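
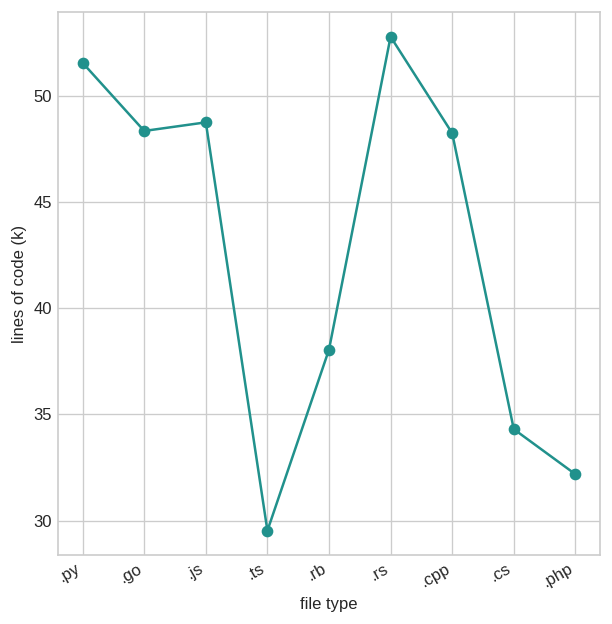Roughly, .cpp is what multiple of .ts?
.cpp ≈ 48, .ts ≈ 30; 48/30 ≈ 1.6.

≈ 1.6×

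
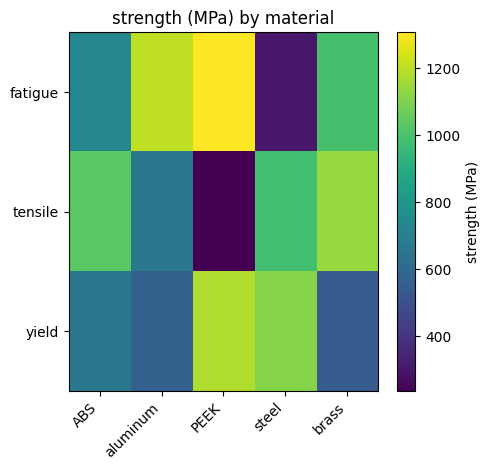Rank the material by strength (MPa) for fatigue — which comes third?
Top 4 for fatigue: PEEK ≈ 1300, aluminum ≈ 1200, brass ≈ 1000, ABS ≈ 700.

brass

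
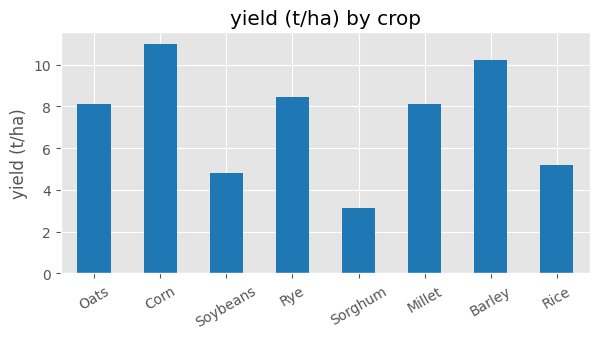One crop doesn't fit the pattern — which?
Sorghum

Sorghum ≈ 3; the rest sit between ≈ 5 and ≈ 11.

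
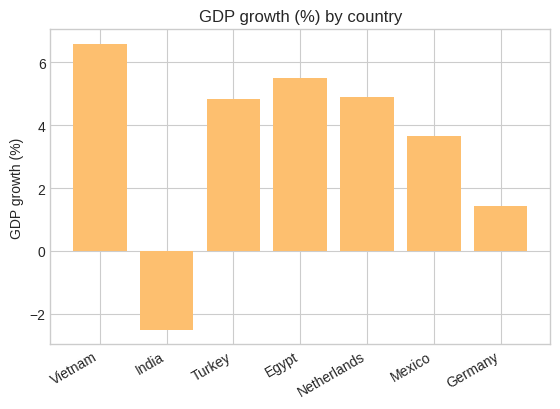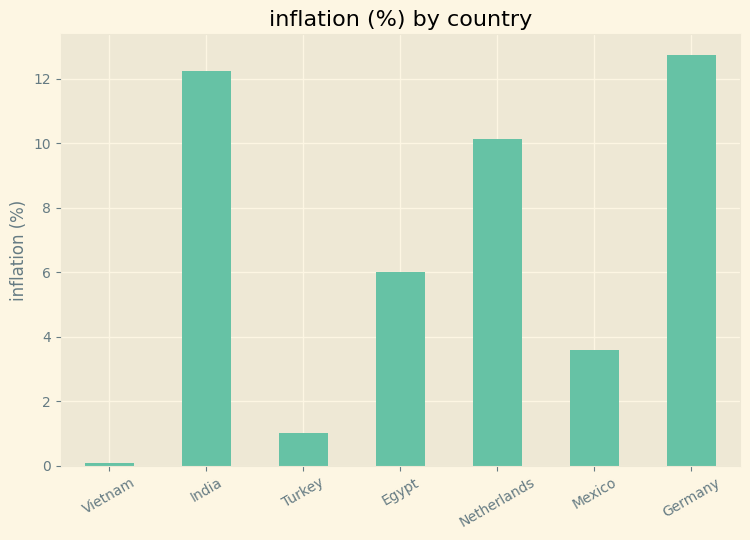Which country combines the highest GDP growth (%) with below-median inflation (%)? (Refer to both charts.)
Vietnam

Chart 2 median inflation (%) ≈ 6; below-median countries: Vietnam, Turkey, Mexico. Among those, Vietnam has the highest GDP growth (%) (≈ 7).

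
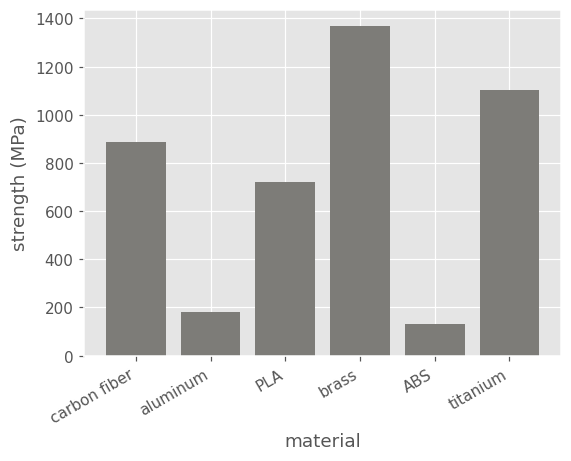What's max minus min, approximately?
≈ 1200

Max brass ≈ 1400, min ABS ≈ 200; range ≈ 1200.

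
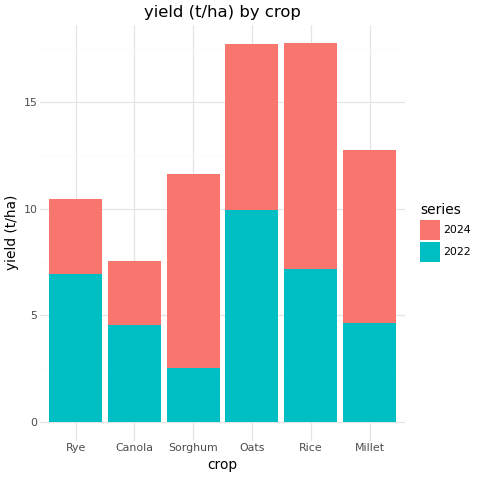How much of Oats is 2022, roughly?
≈ 10

2022 top ≈ 10, bottom ≈ 0; segment ≈ 10.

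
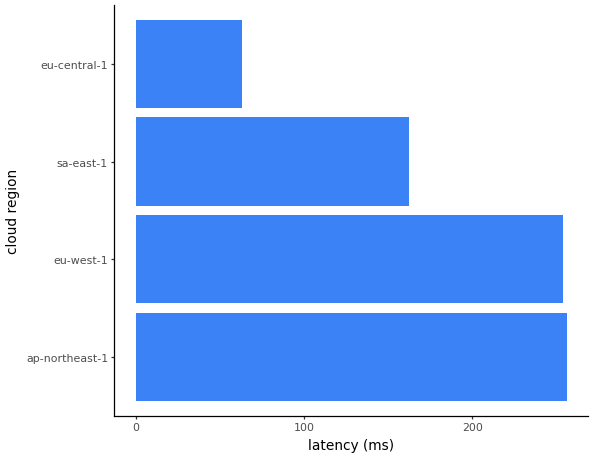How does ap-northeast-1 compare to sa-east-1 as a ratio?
≈ 1.67×

ap-northeast-1 ≈ 250, sa-east-1 ≈ 150; 250/150 ≈ 1.67.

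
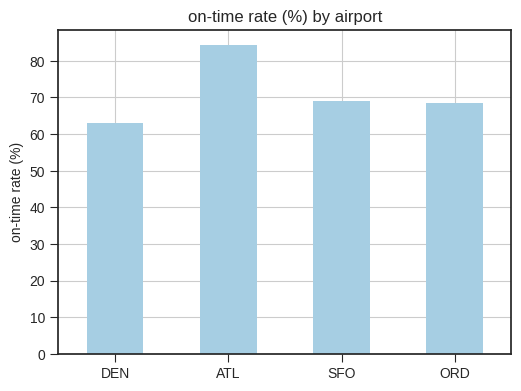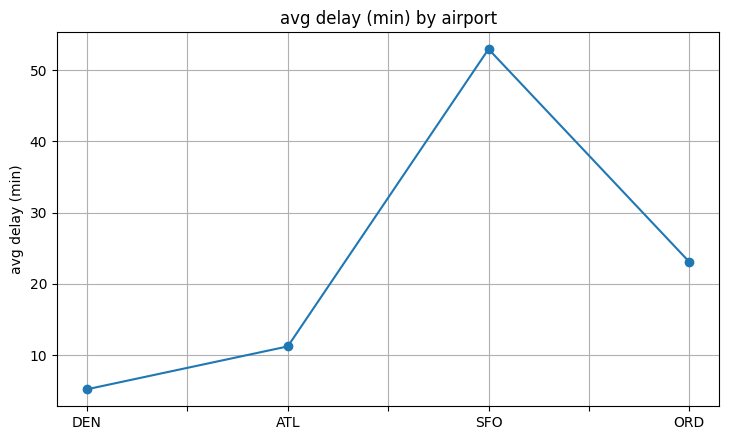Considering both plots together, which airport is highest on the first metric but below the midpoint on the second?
ATL

Chart 2 median avg delay (min) ≈ 15; below-median airports: DEN, ATL. Among those, ATL has the highest on-time rate (%) (≈ 80).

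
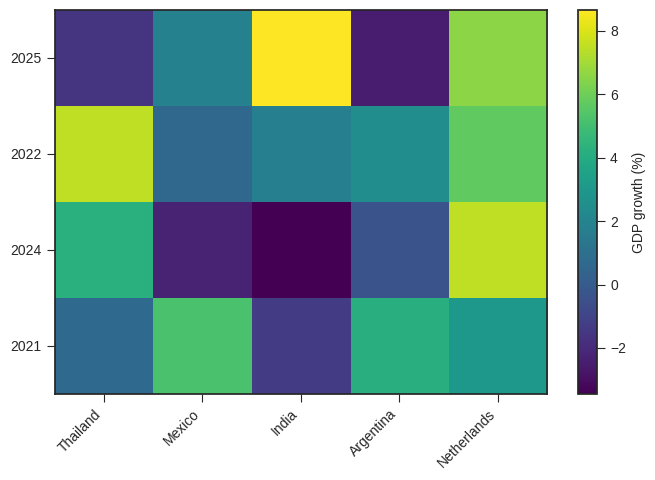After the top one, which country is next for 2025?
Top 3 for 2025: India ≈ 8, Netherlands ≈ 6, Mexico ≈ 2.

Netherlands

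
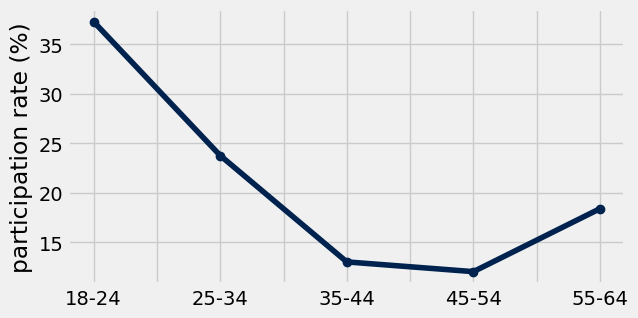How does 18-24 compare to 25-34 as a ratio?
≈ 1.4×

18-24 ≈ 35, 25-34 ≈ 25; 35/25 ≈ 1.4.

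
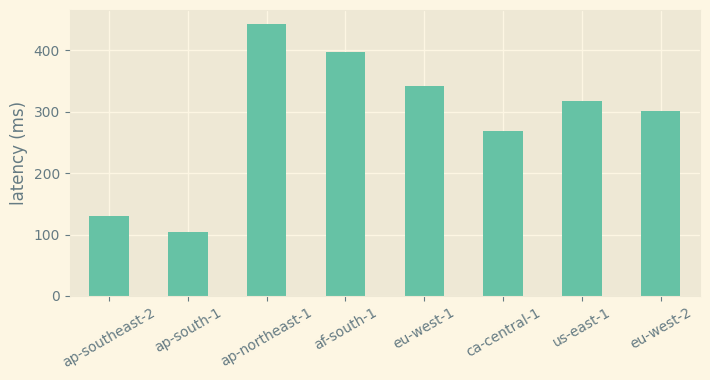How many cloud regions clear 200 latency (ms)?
Above 200: ap-northeast-1, af-south-1, eu-west-1, ca-central-1, us-east-1, eu-west-2.

6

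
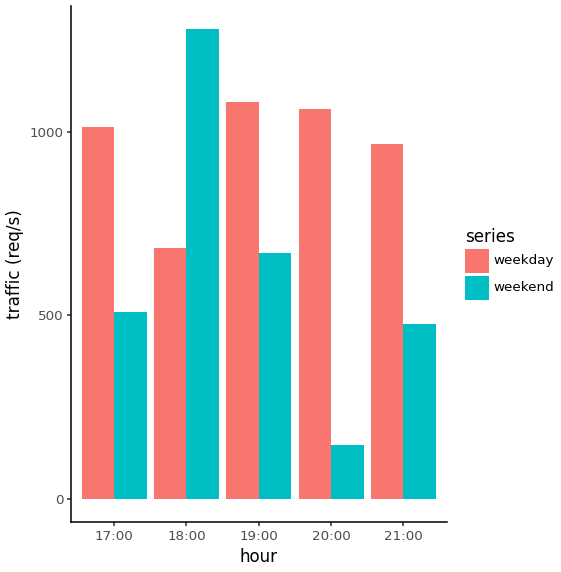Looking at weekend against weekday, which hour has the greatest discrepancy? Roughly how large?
20:00, ≈ 800 req/s

20:00: weekend ≈ 200, weekday ≈ 1000 → gap ≈ 800. Next-largest (18:00) is only ≈ 600.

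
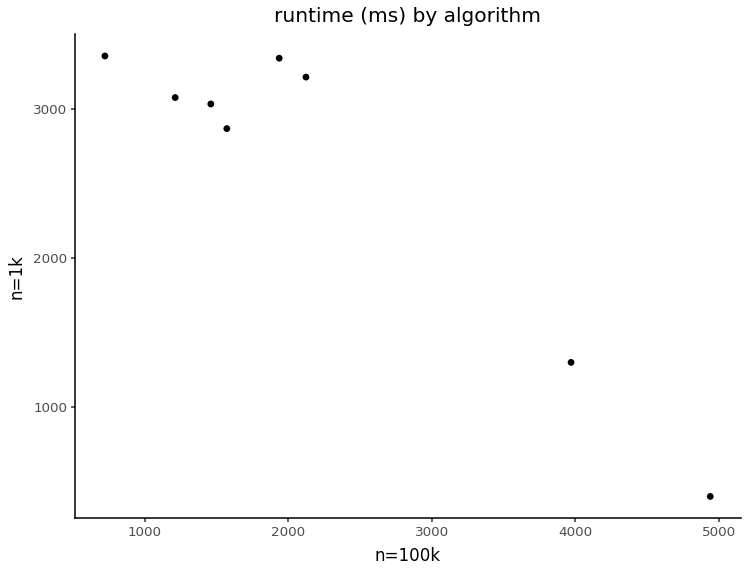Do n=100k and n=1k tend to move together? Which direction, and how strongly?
Points are negatively correlated; strong (|r| ≈ 0.9).

negative, strong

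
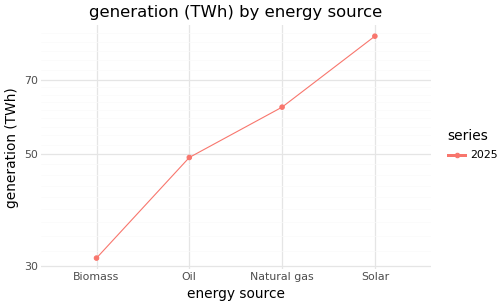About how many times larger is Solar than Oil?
Solar ≈ 85, Oil ≈ 50; 85/50 ≈ 1.7.

≈ 1.7×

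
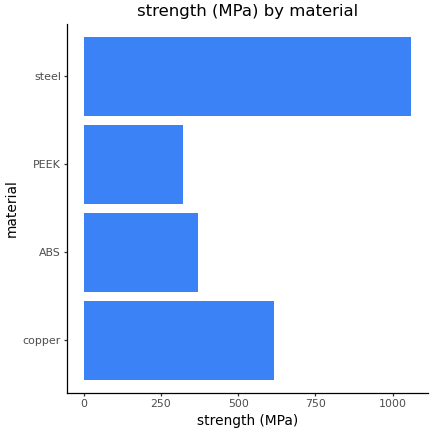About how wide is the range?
≈ 800

Max steel ≈ 1100, min PEEK ≈ 300; range ≈ 800.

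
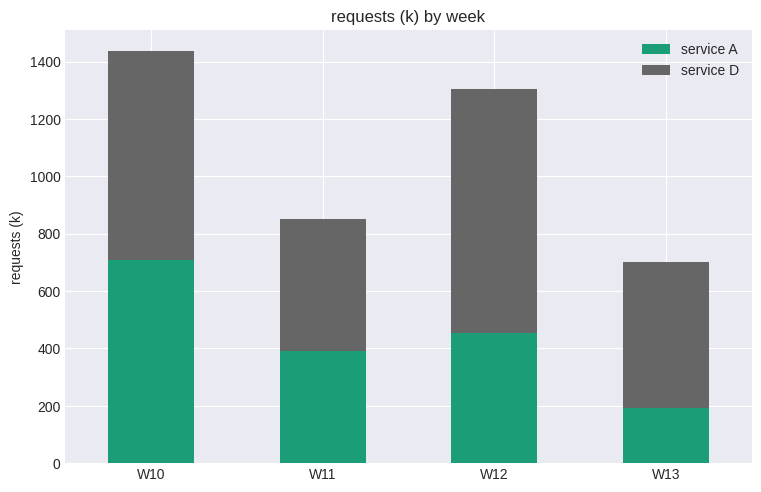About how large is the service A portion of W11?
≈ 400

service A top ≈ 400, bottom ≈ 0; segment ≈ 400.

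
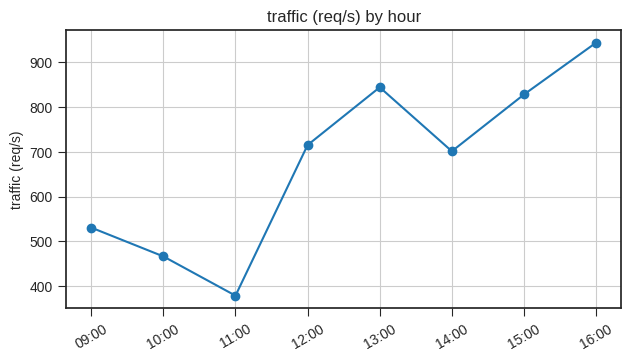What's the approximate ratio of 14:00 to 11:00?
14:00 ≈ 700, 11:00 ≈ 400; 700/400 ≈ 1.75.

≈ 1.75×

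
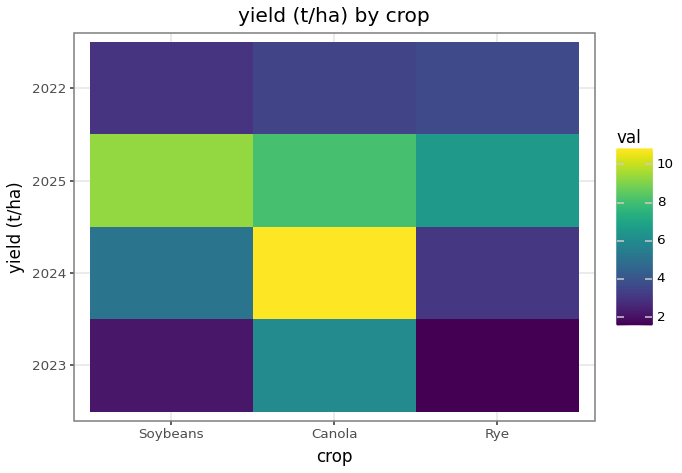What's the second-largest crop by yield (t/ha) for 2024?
Soybeans

Top 3 for 2024: Canola ≈ 11, Soybeans ≈ 5, Rye ≈ 3.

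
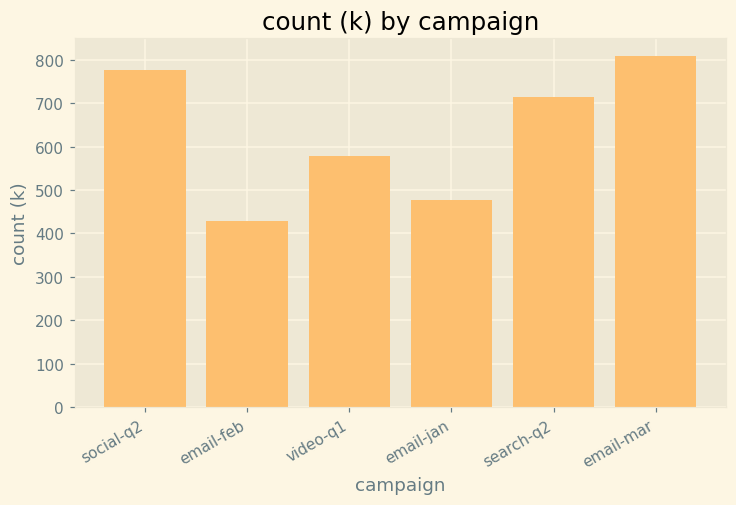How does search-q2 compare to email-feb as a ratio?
search-q2 ≈ 700, email-feb ≈ 400; 700/400 ≈ 1.75.

≈ 1.75×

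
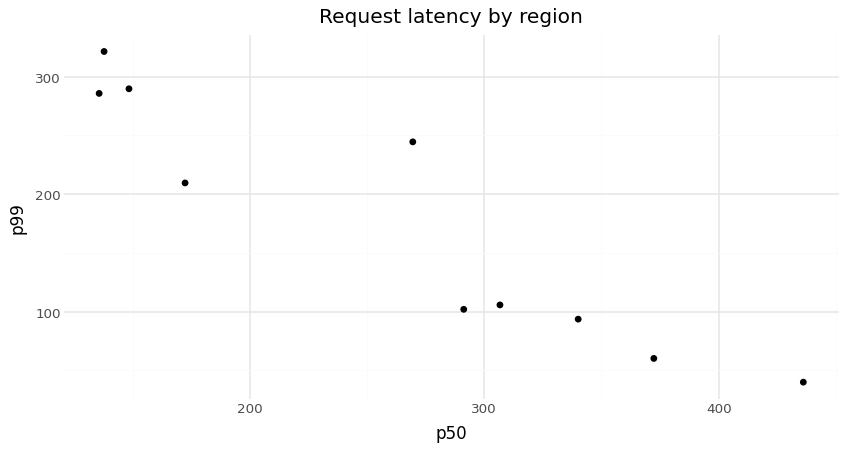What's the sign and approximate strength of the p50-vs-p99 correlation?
negative, strong

Points are negatively correlated; strong (|r| ≈ 0.9).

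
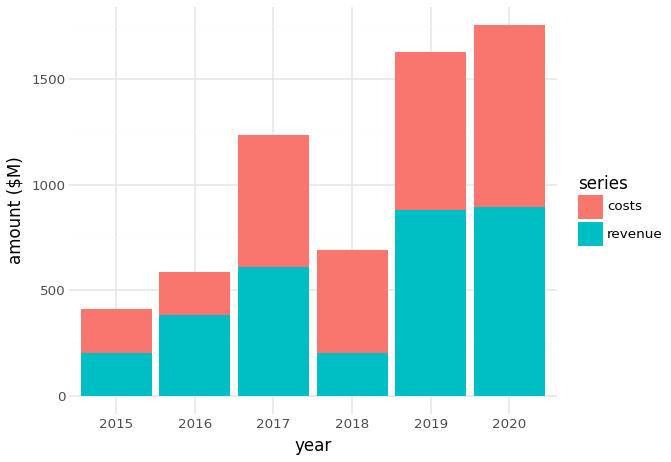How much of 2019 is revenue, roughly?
revenue top ≈ 800, bottom ≈ 0; segment ≈ 800.

≈ 800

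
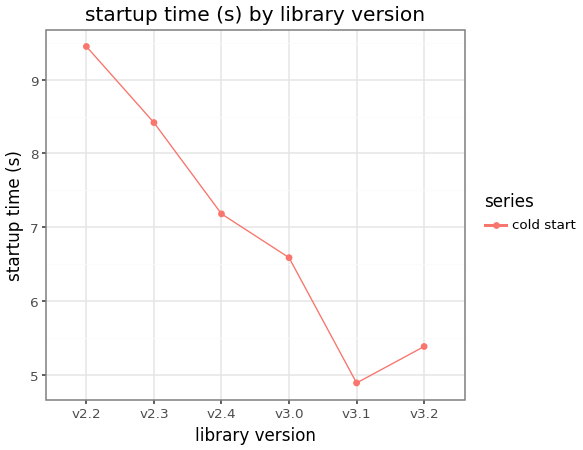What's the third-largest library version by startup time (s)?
v2.4

Top 4: v2.2 ≈ 9.5, v2.3 ≈ 8.5, v2.4 ≈ 7.0, v3.0 ≈ 6.5.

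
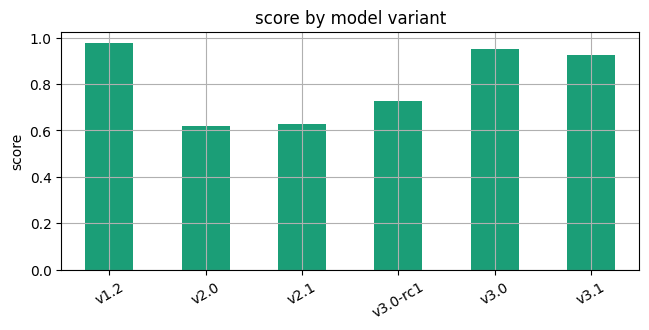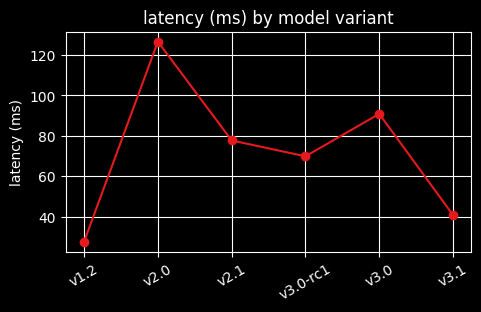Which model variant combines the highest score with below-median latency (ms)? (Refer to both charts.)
Chart 2 median latency (ms) ≈ 80; below-median model variants: v1.2, v3.0-rc1, v3.1. Among those, v1.2 has the highest score (≈ 1).

v1.2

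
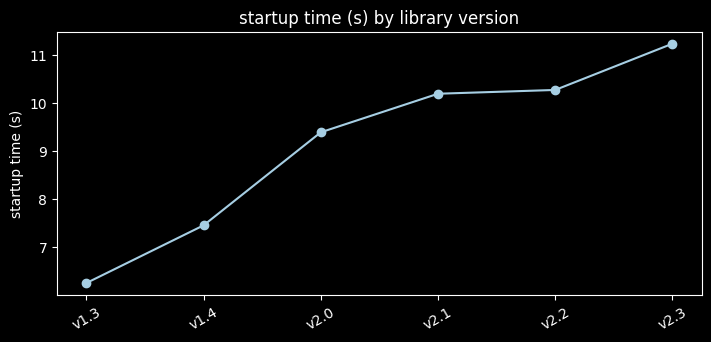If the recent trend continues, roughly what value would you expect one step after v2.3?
Last three: 10.0, 10.5, 11.0 → slope ≈ 0.5/step → next ≈ 11.5.

≈ 11.5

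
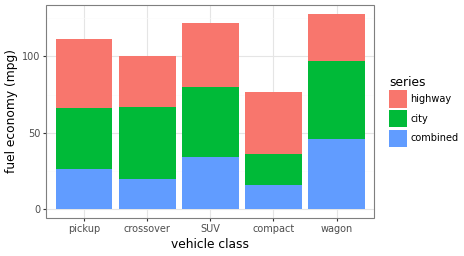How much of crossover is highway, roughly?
highway top ≈ 100, bottom ≈ 60; segment ≈ 40.

≈ 40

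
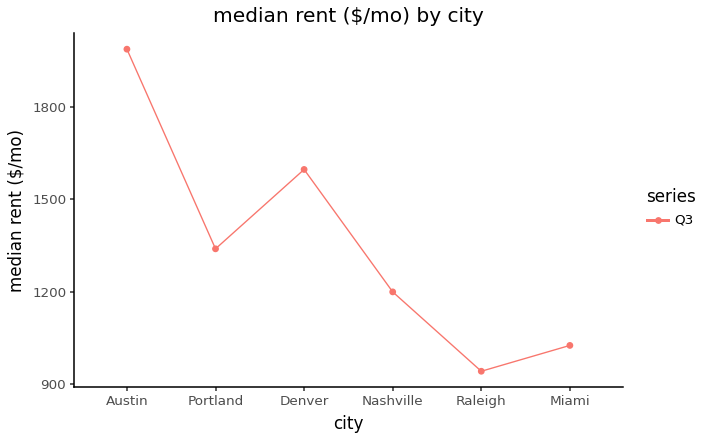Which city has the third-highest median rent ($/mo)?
Portland

Top 4: Austin ≈ 2000, Denver ≈ 1600, Portland ≈ 1300, Nashville ≈ 1200.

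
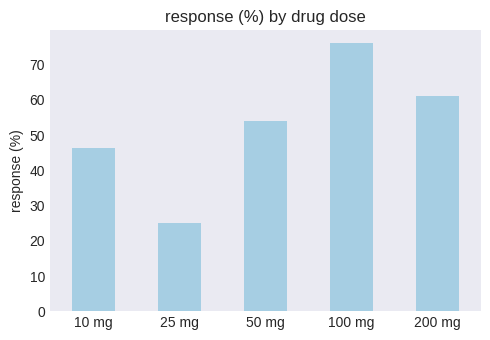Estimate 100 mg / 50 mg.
≈ 1.6×

100 mg ≈ 80, 50 mg ≈ 50; 80/50 ≈ 1.6.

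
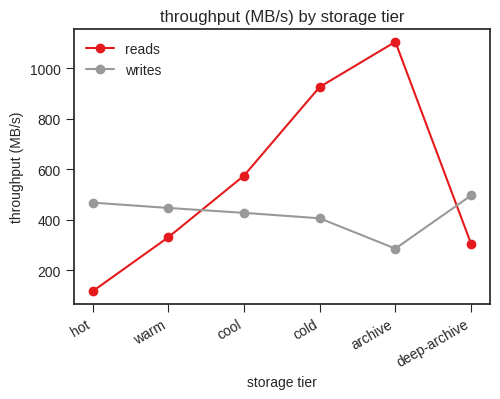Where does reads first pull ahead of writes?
warm: reads ≈ 300 vs writes ≈ 400 (not yet); cool: reads ≈ 600 vs writes ≈ 400 (first crossover).

cool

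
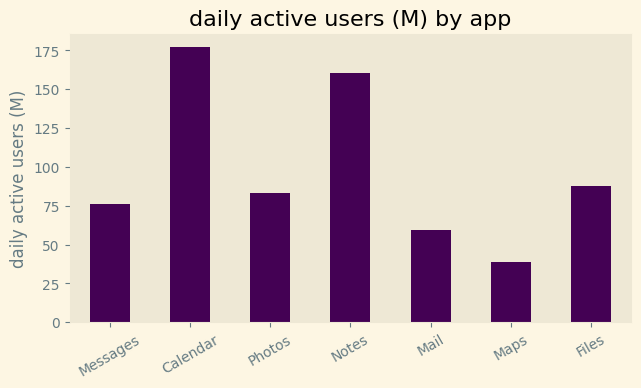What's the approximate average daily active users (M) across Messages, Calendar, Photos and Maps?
≈ 95

(80 + 180 + 80 + 40) / 4 ≈ 95.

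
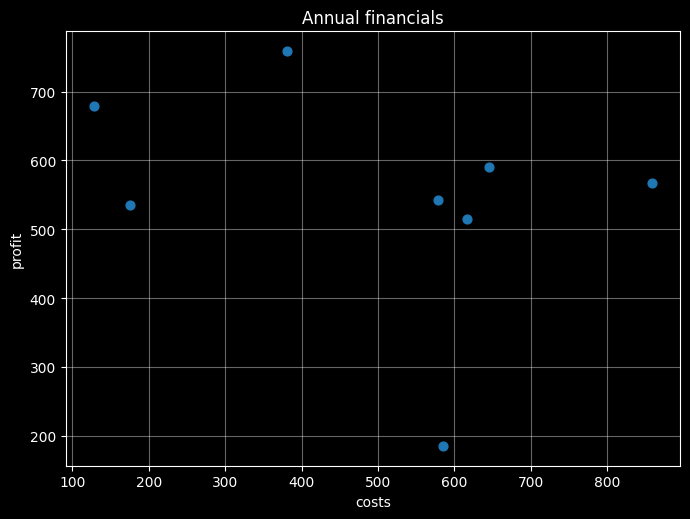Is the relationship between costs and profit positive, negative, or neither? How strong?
Points are negatively correlated; weak (|r| ≈ 0.3).

negative, weak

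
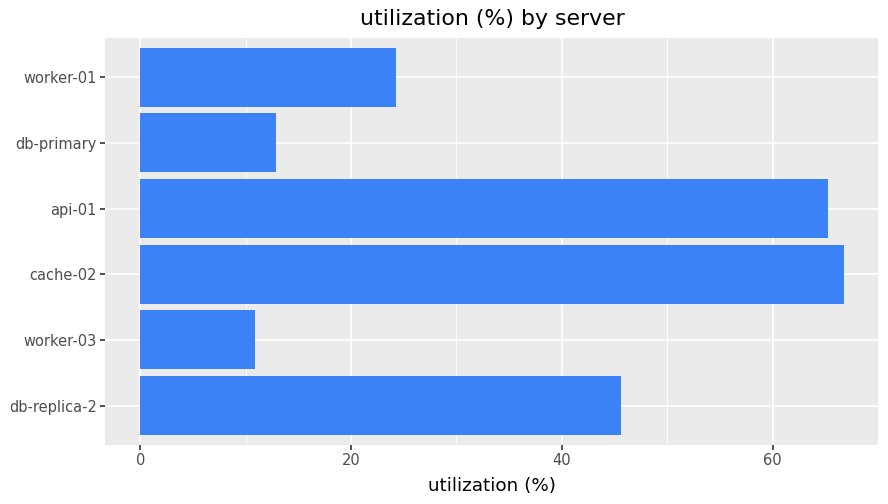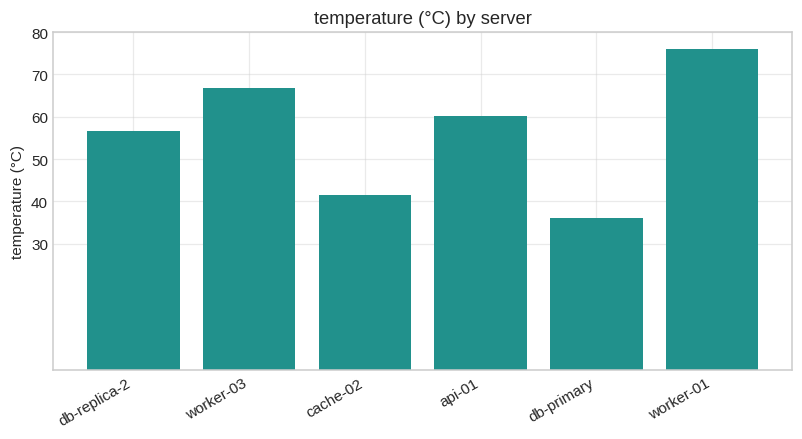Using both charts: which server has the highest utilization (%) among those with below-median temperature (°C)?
Chart 2 median temperature (°C) ≈ 60; below-median servers: db-replica-2, cache-02, db-primary. Among those, cache-02 has the highest utilization (%) (≈ 70).

cache-02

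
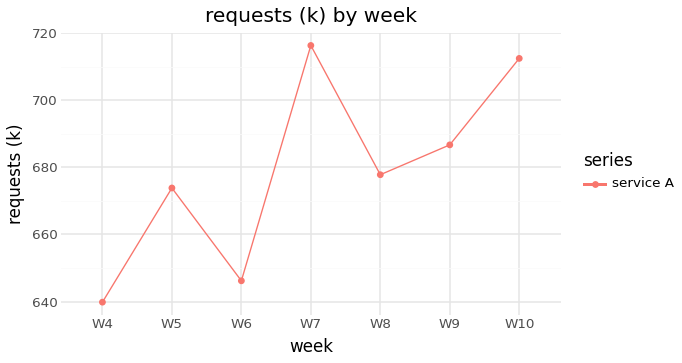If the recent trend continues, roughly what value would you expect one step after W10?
Last three: 680, 690, 710 → slope ≈ 15/step → next ≈ 725.

≈ 725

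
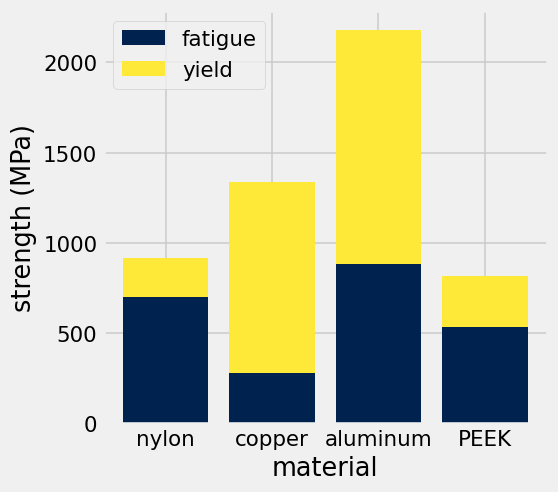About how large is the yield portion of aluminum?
≈ 1400

yield top ≈ 2200, bottom ≈ 800; segment ≈ 1400.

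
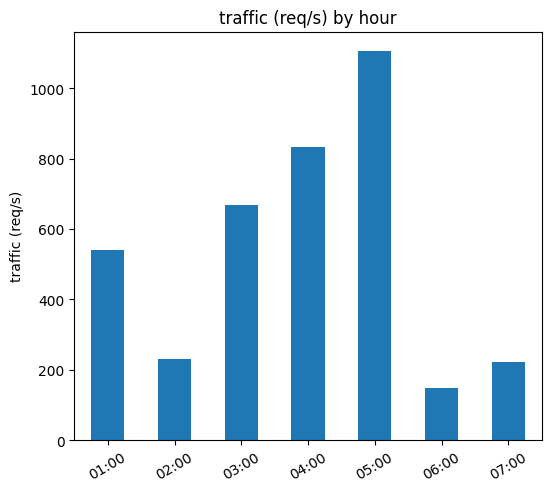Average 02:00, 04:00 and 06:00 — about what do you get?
(200 + 800 + 100) / 3 ≈ 367.

≈ 367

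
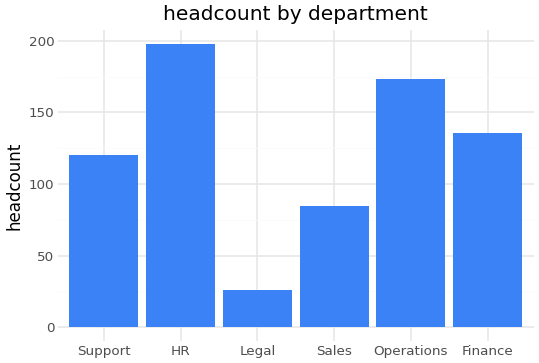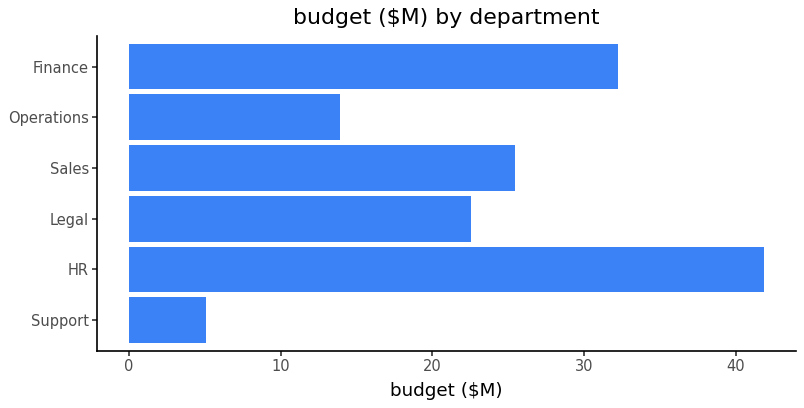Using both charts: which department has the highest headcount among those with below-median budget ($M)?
Operations

Chart 2 median budget ($M) ≈ 25; below-median departments: Support, Legal, Operations. Among those, Operations has the highest headcount (≈ 180).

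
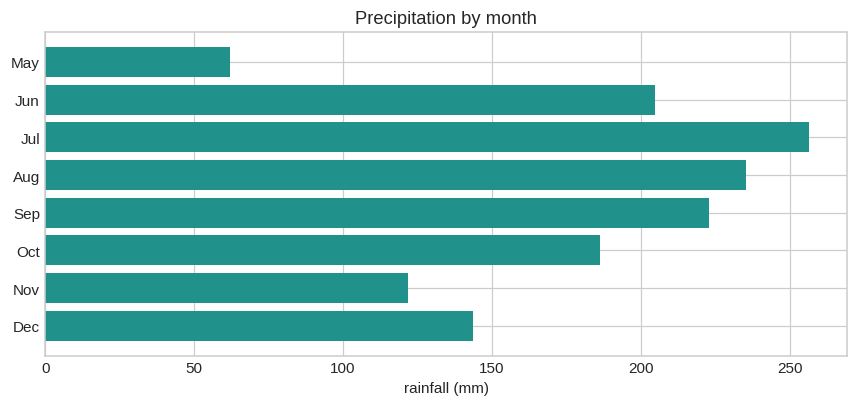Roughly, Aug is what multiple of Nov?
Aug ≈ 225, Nov ≈ 125; 225/125 ≈ 1.8.

≈ 1.8×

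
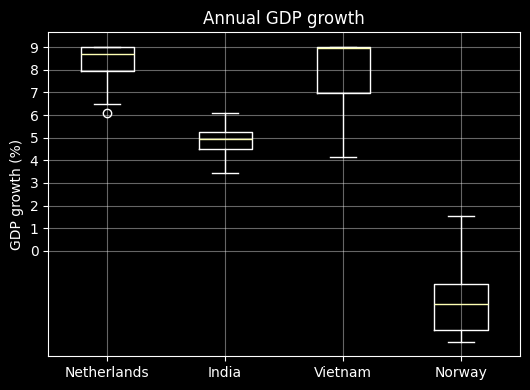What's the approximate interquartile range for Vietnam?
≈ 2

Q3 ≈ 9, Q1 ≈ 7; IQR ≈ 2.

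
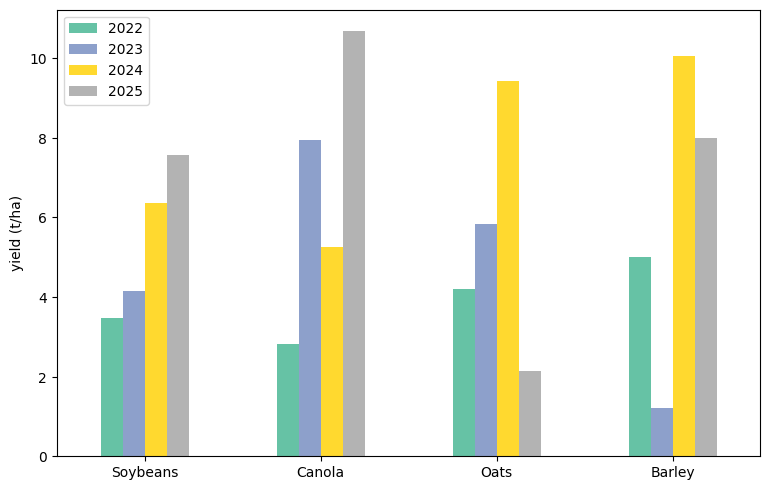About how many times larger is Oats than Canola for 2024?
Oats ≈ 9, Canola ≈ 5; 9/5 ≈ 1.8.

≈ 1.8×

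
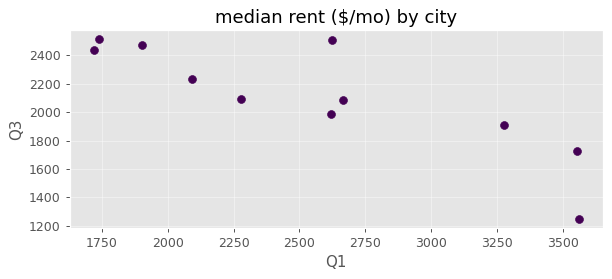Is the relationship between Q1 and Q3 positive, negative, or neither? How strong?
negative, strong

Points are negatively correlated; strong (|r| ≈ 0.9).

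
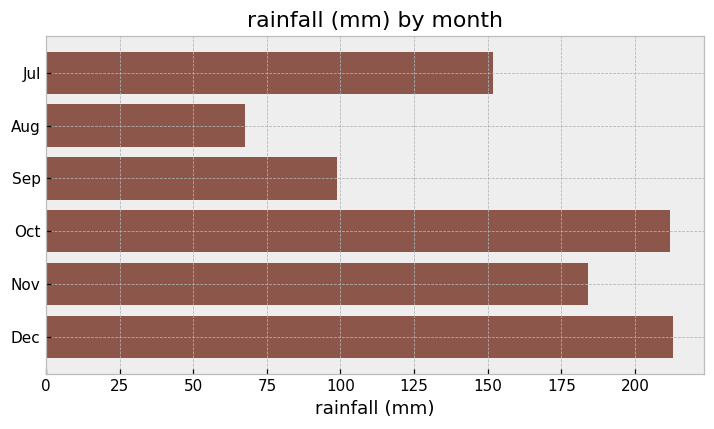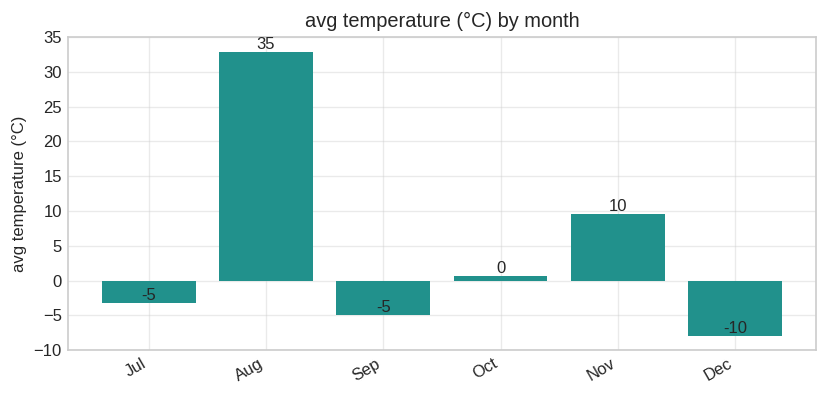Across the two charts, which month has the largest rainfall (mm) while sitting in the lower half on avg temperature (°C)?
Chart 2 median avg temperature (°C) ≈ 0; below-median months: Jul, Sep, Dec. Among those, Dec has the highest rainfall (mm) (≈ 220).

Dec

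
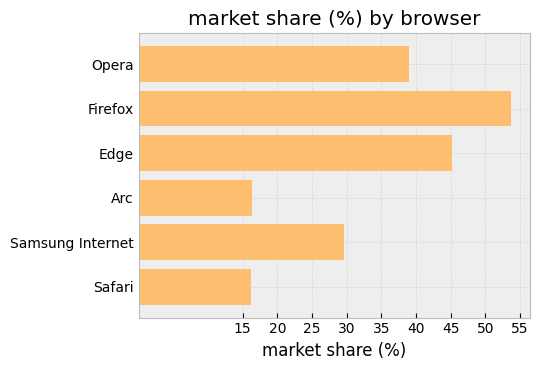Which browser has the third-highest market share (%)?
Top 4: Firefox ≈ 55, Edge ≈ 45, Opera ≈ 40, Samsung Internet ≈ 30.

Opera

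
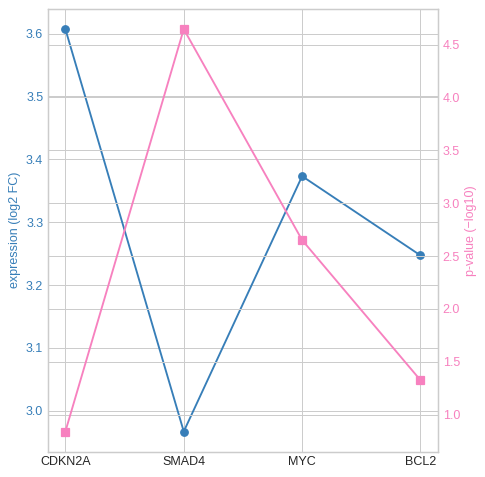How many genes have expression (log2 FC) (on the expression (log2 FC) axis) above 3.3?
Above 3.3: CDKN2A, MYC.

2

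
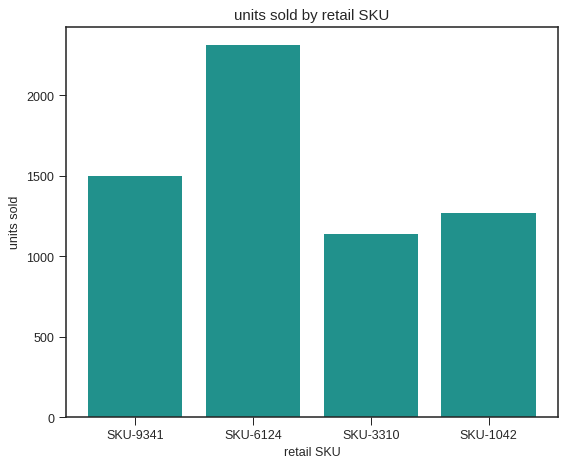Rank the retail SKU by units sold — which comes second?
SKU-9341

Top 3: SKU-6124 ≈ 2400, SKU-9341 ≈ 1400, SKU-1042 ≈ 1200.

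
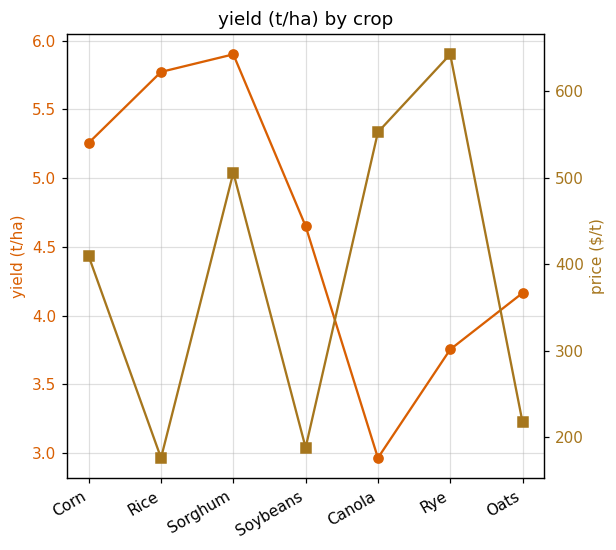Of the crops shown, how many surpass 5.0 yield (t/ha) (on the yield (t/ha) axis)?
3

Above 5.0: Corn, Rice, Sorghum.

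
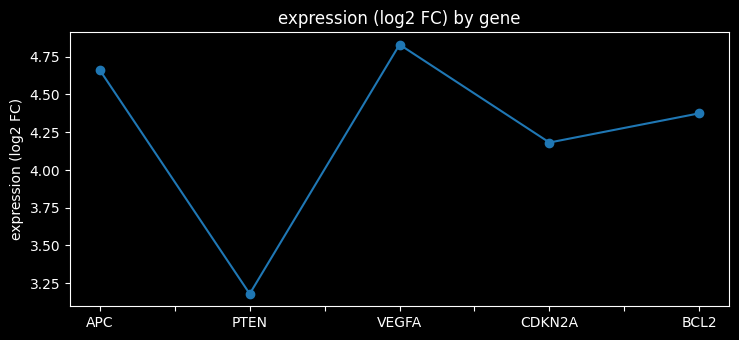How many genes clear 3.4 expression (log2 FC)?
Above 3.4: APC, VEGFA, CDKN2A, BCL2.

4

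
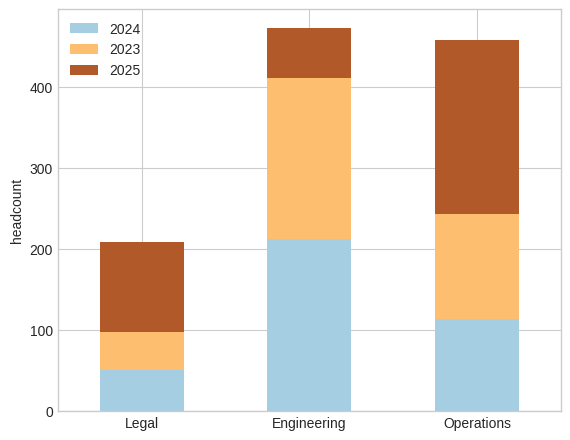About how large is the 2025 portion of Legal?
2025 top ≈ 200, bottom ≈ 100; segment ≈ 100.

≈ 100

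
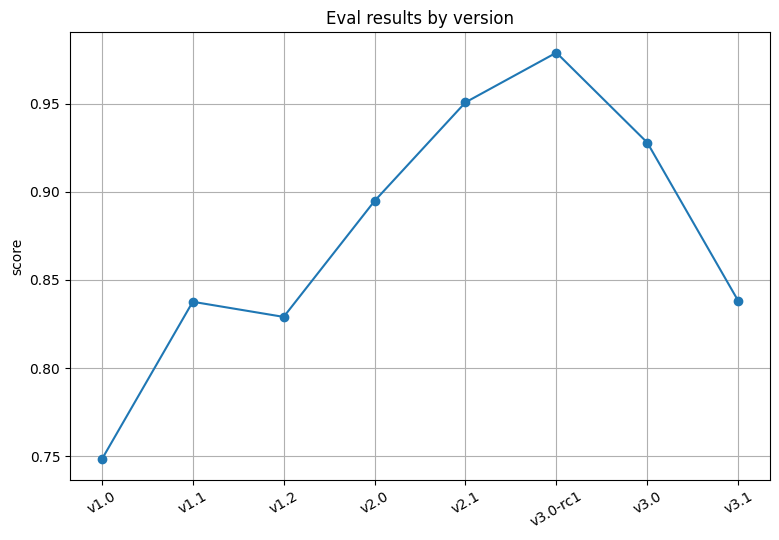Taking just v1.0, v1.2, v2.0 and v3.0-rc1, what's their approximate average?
≈ 0.86

(0.74 + 0.82 + 0.90 + 0.98) / 4 ≈ 0.86.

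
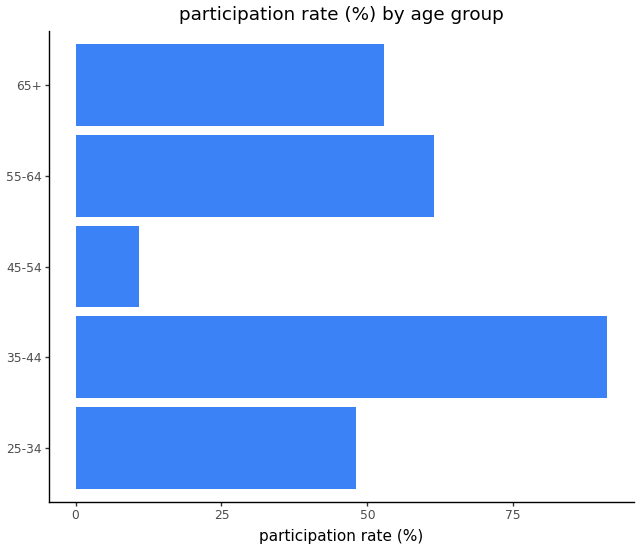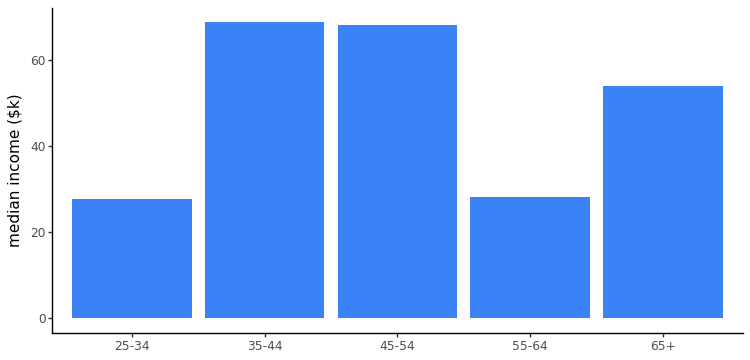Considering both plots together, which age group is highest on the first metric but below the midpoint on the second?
55-64

Chart 2 median median income ($k) ≈ 50; below-median age groups: 25-34, 55-64. Among those, 55-64 has the highest participation rate (%) (≈ 60).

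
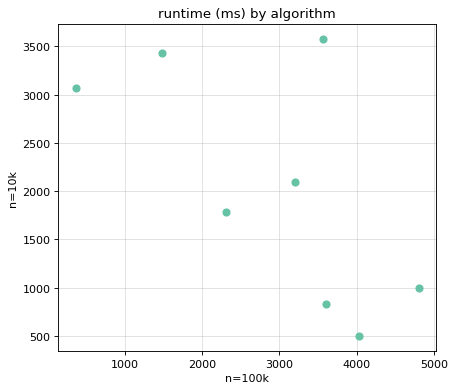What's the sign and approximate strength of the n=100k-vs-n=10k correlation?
Points are negatively correlated; moderate (|r| ≈ 0.6).

negative, moderate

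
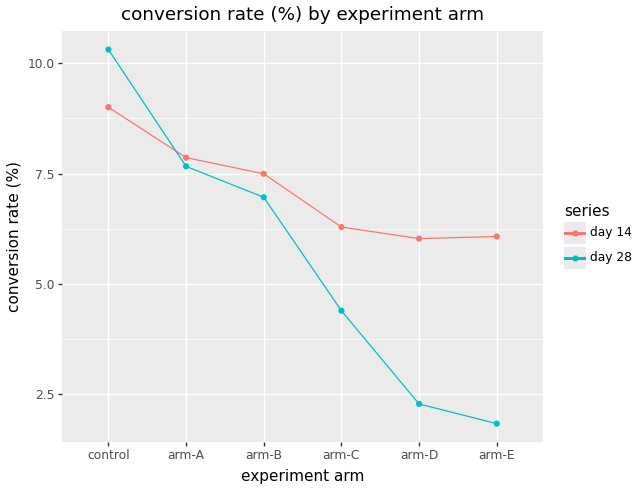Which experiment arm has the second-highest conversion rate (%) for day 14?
arm-A

Top 3 for day 14: control ≈ 9, arm-A ≈ 8, arm-B ≈ 7.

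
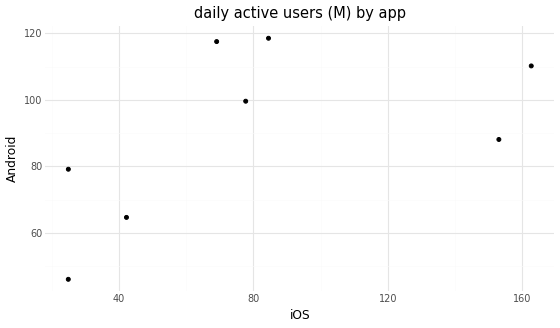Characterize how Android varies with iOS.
Points are positively correlated; moderate (|r| ≈ 0.5).

positive, moderate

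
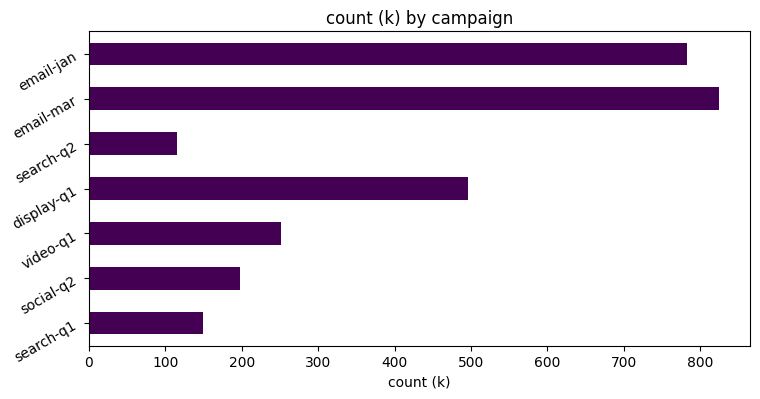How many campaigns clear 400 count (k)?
Above 400: display-q1, email-mar, email-jan.

3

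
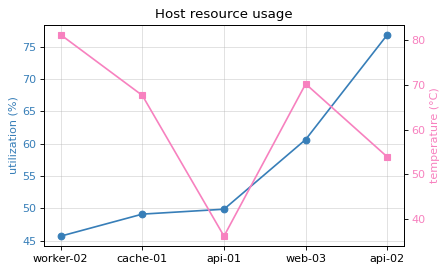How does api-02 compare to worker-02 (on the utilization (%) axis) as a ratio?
api-02 ≈ 75, worker-02 ≈ 45; 75/45 ≈ 1.67.

≈ 1.67×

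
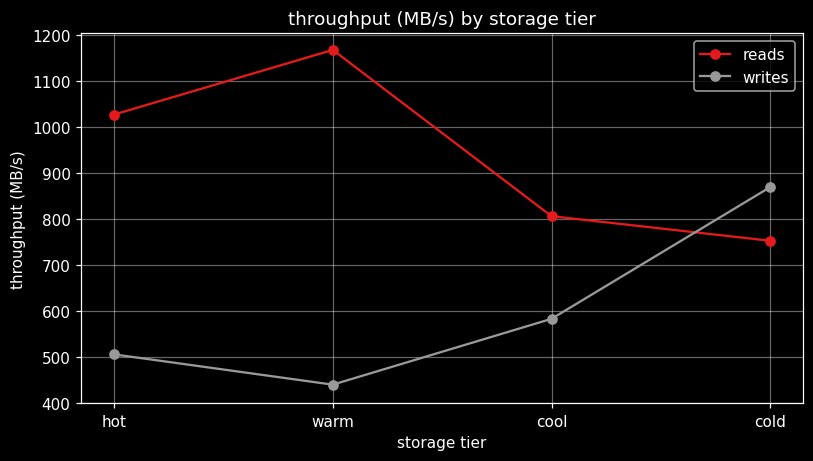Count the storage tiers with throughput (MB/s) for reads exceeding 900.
2

Above 900: hot, warm.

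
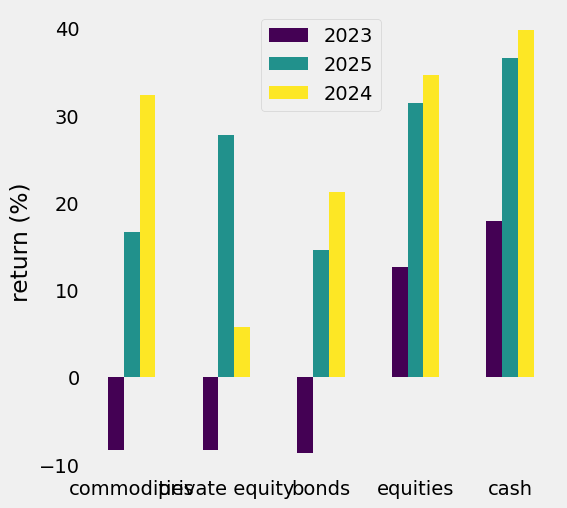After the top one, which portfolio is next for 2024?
Top 3 for 2024: cash ≈ 40, equities ≈ 35, commodities ≈ 30.

equities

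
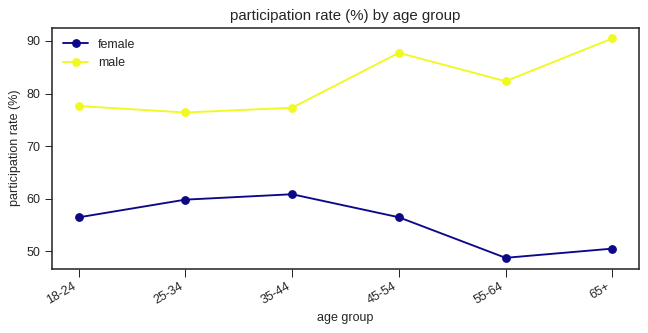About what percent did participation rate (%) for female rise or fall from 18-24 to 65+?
18-24 ≈ 55, 65+ ≈ 50; (50 − 55) / 55 ≈ -9.1%.

≈ -9.1%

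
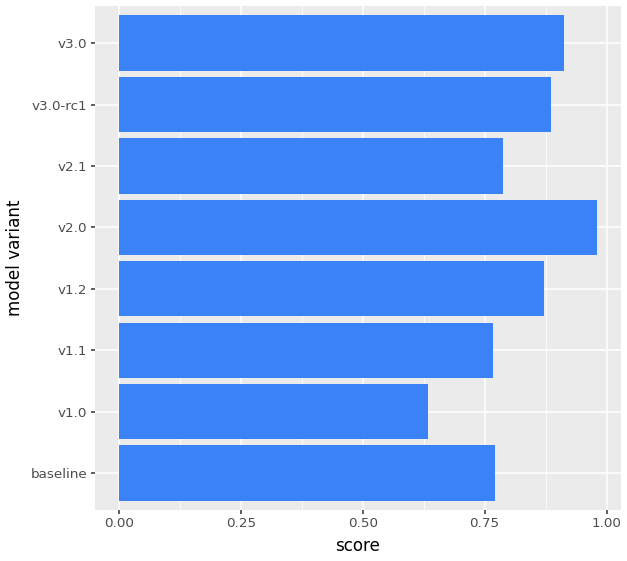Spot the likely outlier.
v1.0 ≈ 0.6; the rest sit between ≈ 0.8 and ≈ 1.0.

v1.0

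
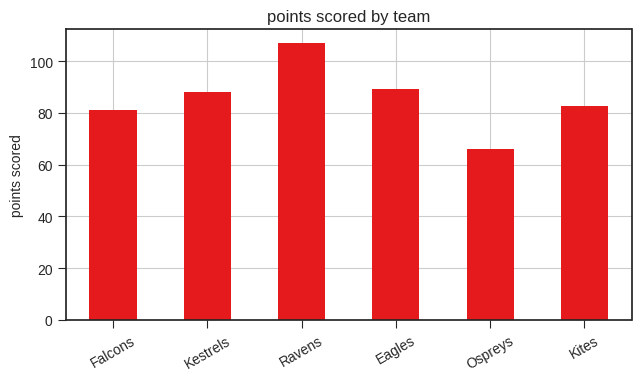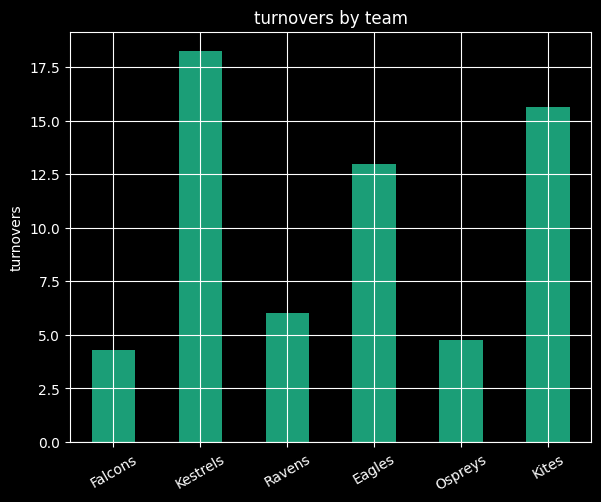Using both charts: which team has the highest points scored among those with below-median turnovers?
Ravens

Chart 2 median turnovers ≈ 10; below-median teams: Falcons, Ravens, Ospreys. Among those, Ravens has the highest points scored (≈ 110).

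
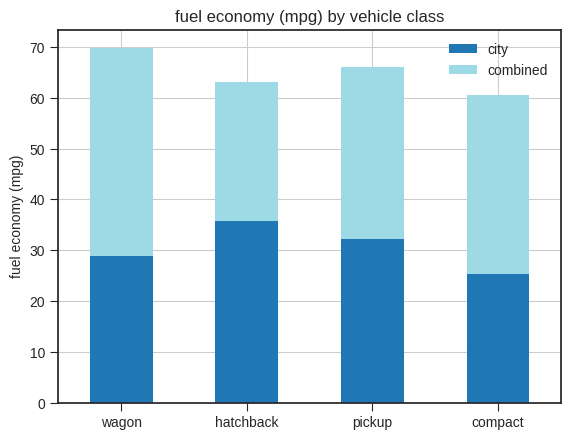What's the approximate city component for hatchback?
city top ≈ 40, bottom ≈ 0; segment ≈ 40.

≈ 40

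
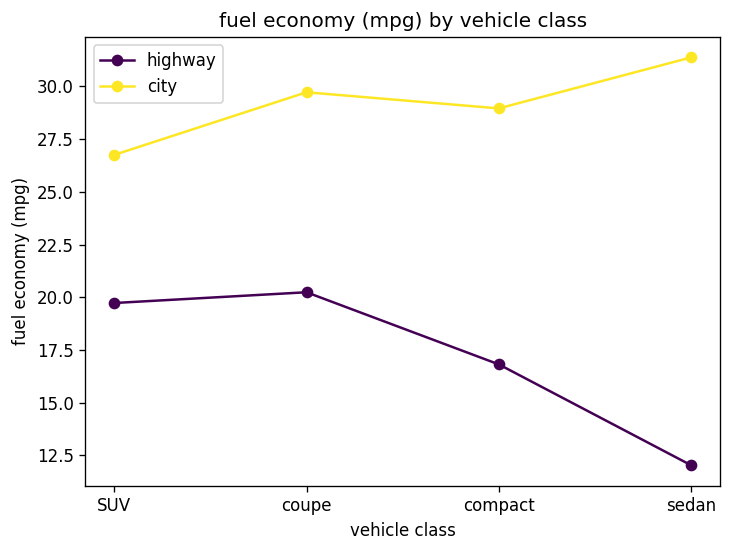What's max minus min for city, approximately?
Max sedan ≈ 32, min SUV ≈ 26; range ≈ 6.

≈ 6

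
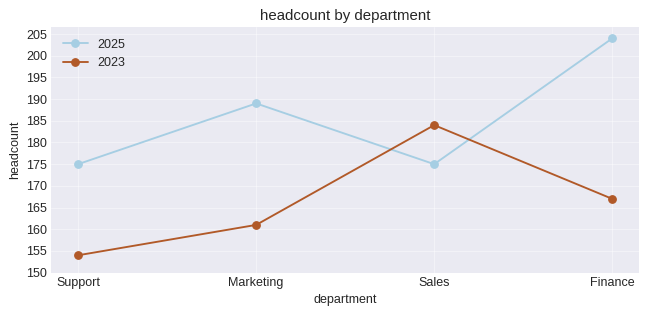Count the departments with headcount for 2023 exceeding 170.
1

Above 170: Sales.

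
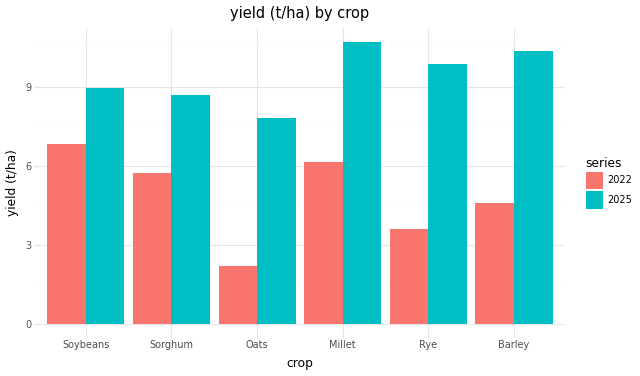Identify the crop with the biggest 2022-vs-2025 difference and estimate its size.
Rye: 2022 ≈ 4, 2025 ≈ 10 → gap ≈ 6. Next-largest (Barley) is only ≈ 5.

Rye, ≈ 6 t/ha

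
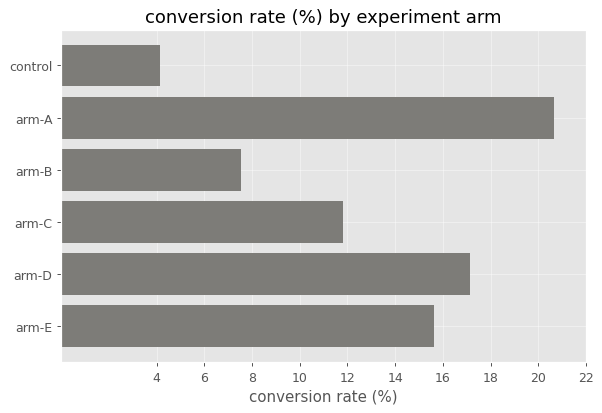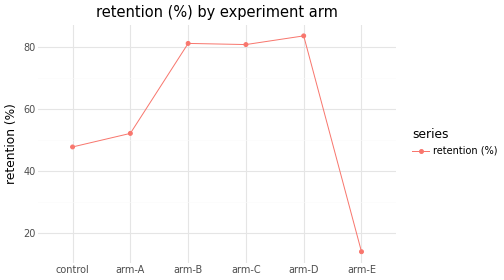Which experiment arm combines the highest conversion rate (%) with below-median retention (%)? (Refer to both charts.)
arm-A

Chart 2 median retention (%) ≈ 70; below-median experiment arms: control, arm-A, arm-E. Among those, arm-A has the highest conversion rate (%) (≈ 20).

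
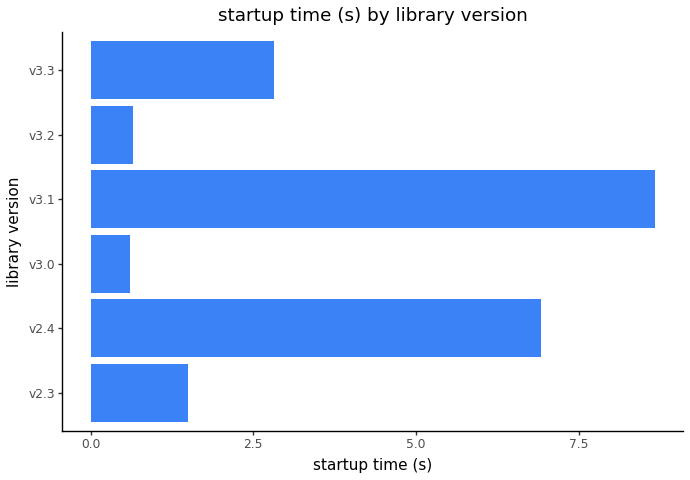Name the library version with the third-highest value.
Top 4: v3.1 ≈ 9, v2.4 ≈ 7, v3.3 ≈ 3, v2.3 ≈ 1.

v3.3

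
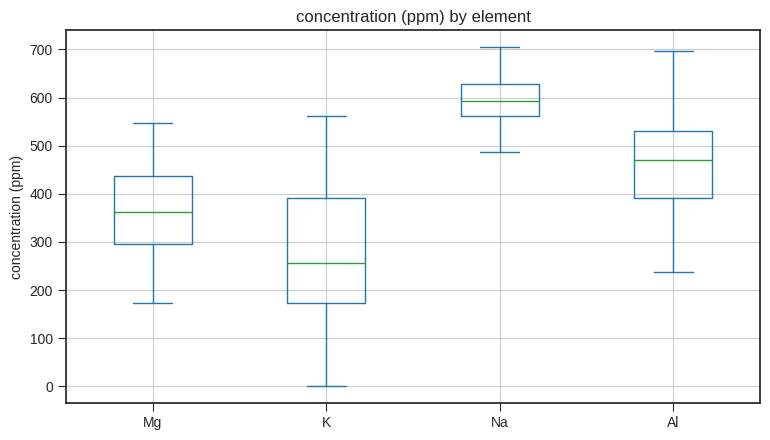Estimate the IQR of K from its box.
Q3 ≈ 400, Q1 ≈ 150; IQR ≈ 250.

≈ 250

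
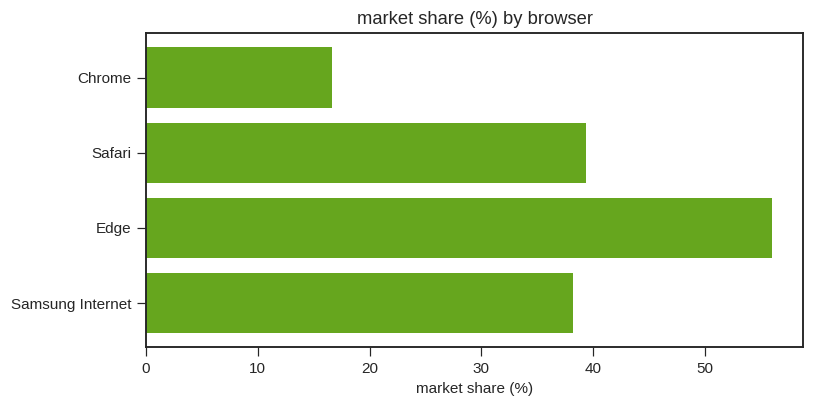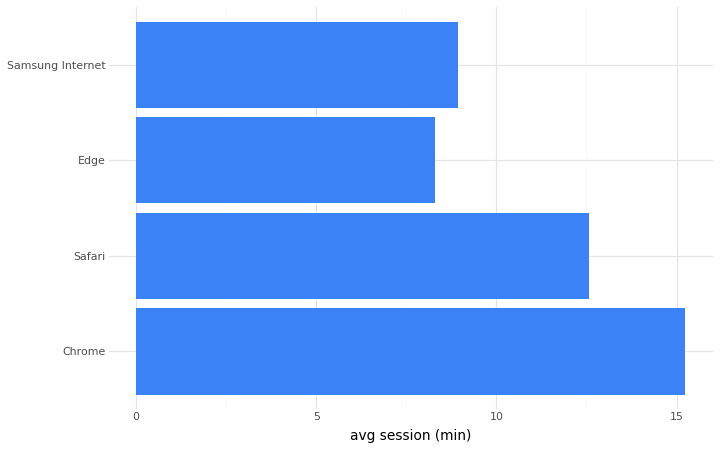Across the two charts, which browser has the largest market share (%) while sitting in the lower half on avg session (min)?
Chart 2 median avg session (min) ≈ 10; below-median browsers: Edge, Samsung Internet. Among those, Edge has the highest market share (%) (≈ 60).

Edge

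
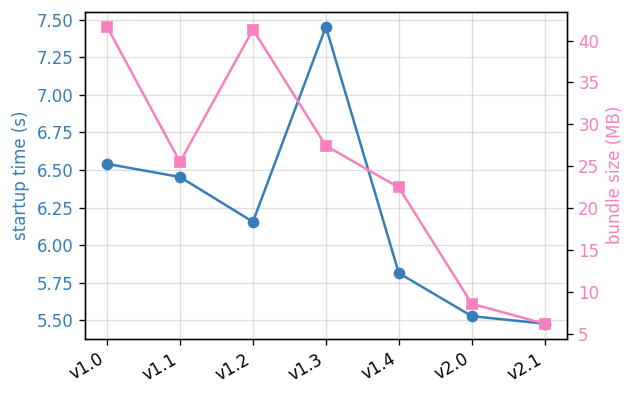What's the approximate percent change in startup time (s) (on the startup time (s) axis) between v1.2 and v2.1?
v1.2 ≈ 6.2, v2.1 ≈ 5.4; (5.4 − 6.2) / 6.2 ≈ -12.9%.

≈ -12.9%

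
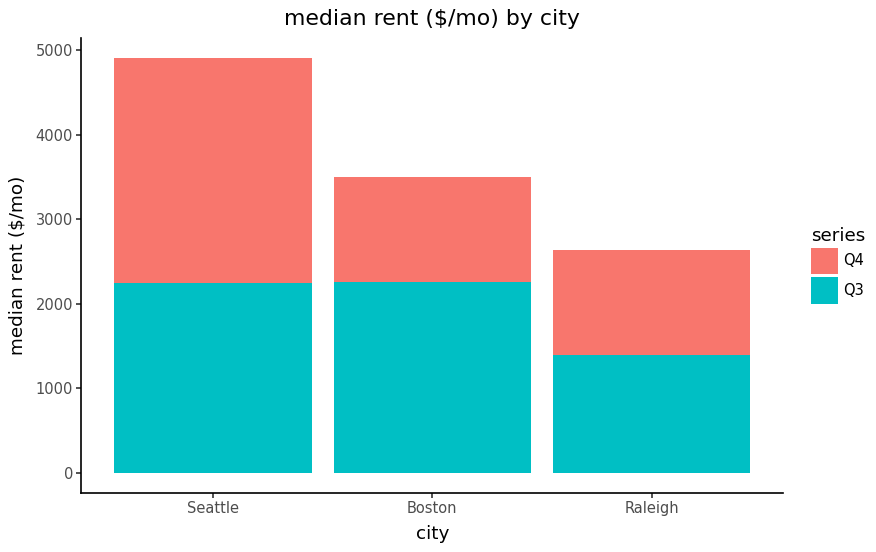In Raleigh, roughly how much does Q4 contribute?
Q4 top ≈ 2500, bottom ≈ 1500; segment ≈ 1000.

≈ 1000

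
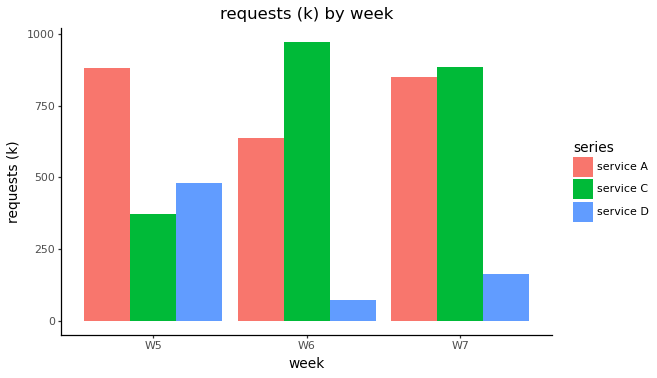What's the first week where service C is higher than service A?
W5: service C ≈ 400 vs service A ≈ 900 (not yet); W6: service C ≈ 1000 vs service A ≈ 600 (first crossover).

W6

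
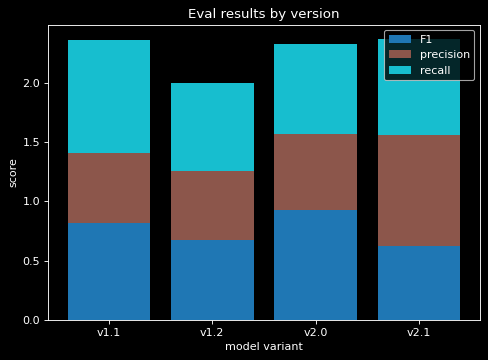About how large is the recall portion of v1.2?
recall top ≈ 2.0, bottom ≈ 1.2; segment ≈ 0.8.

≈ 0.8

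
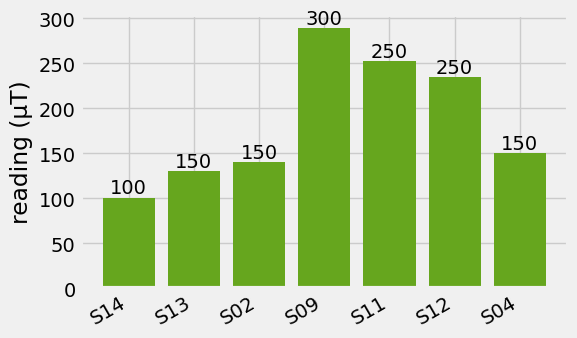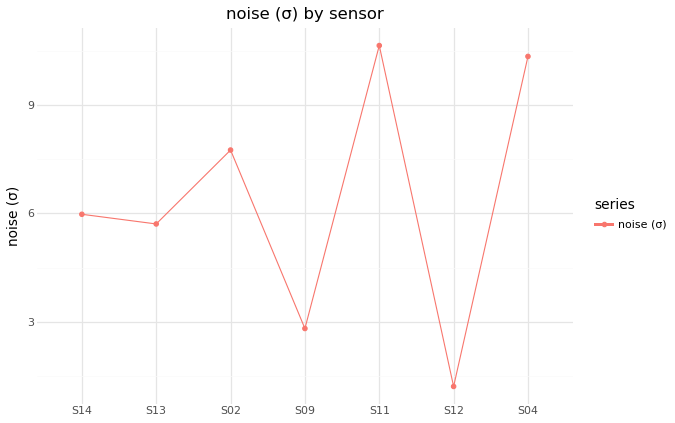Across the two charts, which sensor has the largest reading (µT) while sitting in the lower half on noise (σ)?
Chart 2 median noise (σ) ≈ 6; below-median sensors: S13, S09, S12. Among those, S09 has the highest reading (µT) (≈ 300).

S09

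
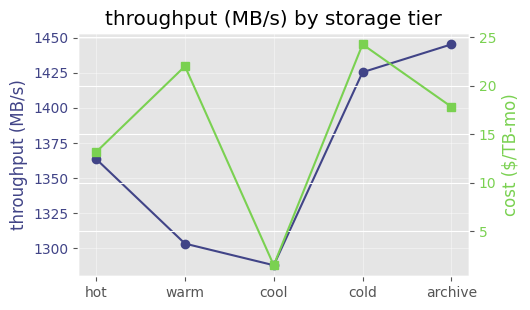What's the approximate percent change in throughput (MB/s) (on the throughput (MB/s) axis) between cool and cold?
cool ≈ 1280, cold ≈ 1420; (1420 − 1280) / 1280 ≈ +10.9%.

≈ +10.9%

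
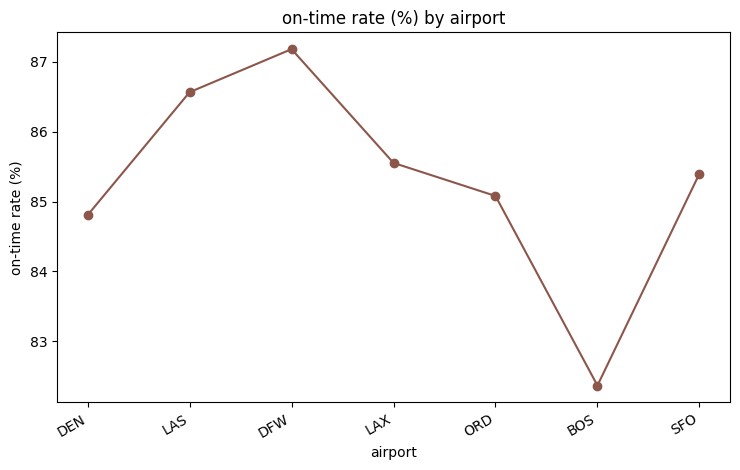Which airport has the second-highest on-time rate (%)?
LAS

Top 3: DFW ≈ 87.0, LAS ≈ 86.5, LAX ≈ 85.5.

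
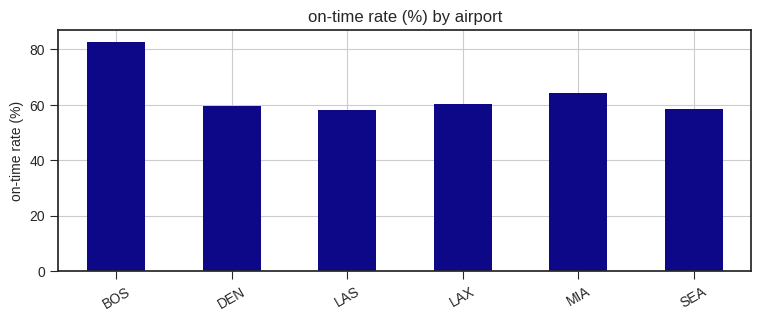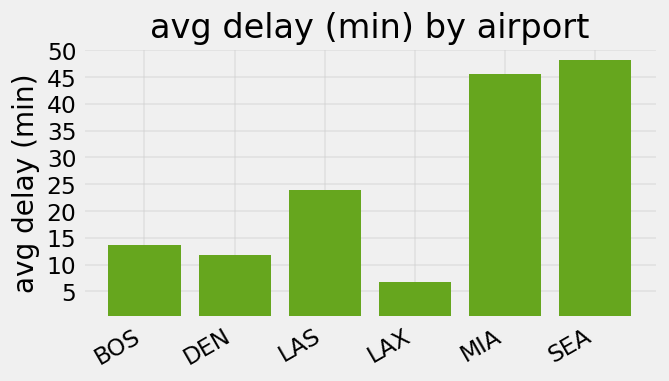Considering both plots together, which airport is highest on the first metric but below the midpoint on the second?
BOS

Chart 2 median avg delay (min) ≈ 20; below-median airports: BOS, DEN, LAX. Among those, BOS has the highest on-time rate (%) (≈ 80).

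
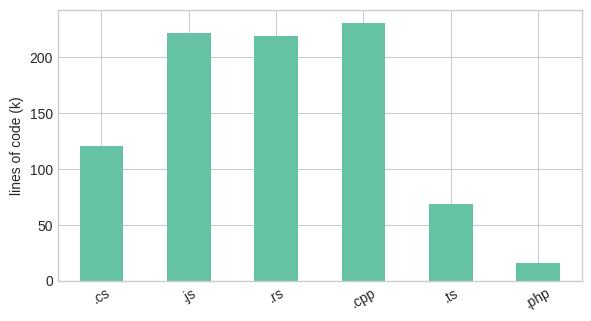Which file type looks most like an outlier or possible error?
.php

.php ≈ 20; the rest sit between ≈ 60 and ≈ 240.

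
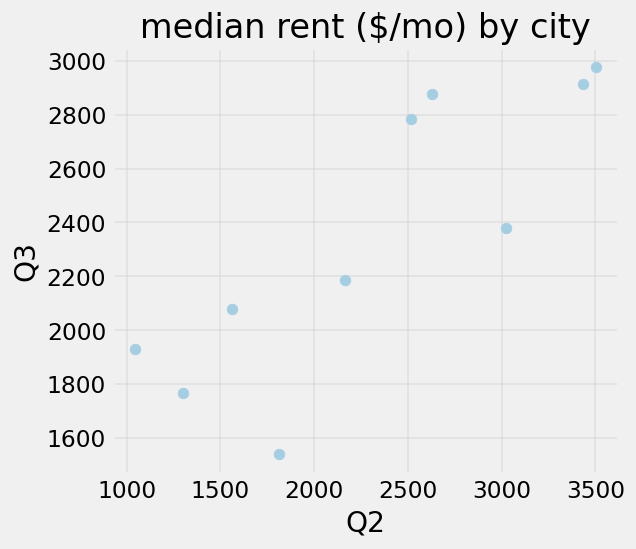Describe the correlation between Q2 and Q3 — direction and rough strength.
positive, strong

Points are positively correlated; strong (|r| ≈ 0.8).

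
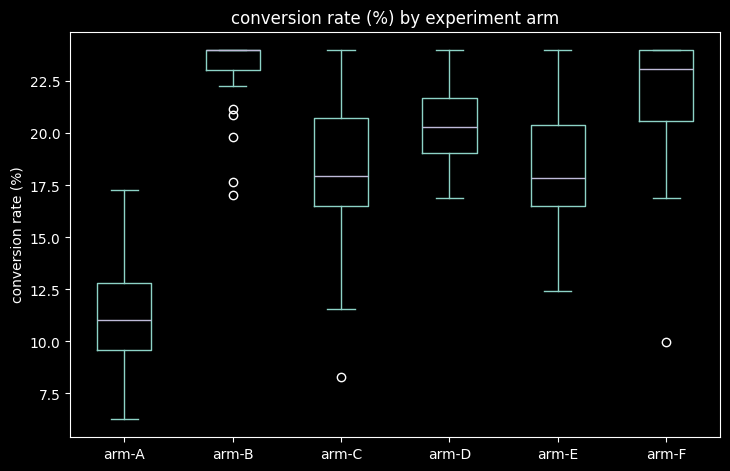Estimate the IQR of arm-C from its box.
≈ 4

Q3 ≈ 20, Q1 ≈ 16; IQR ≈ 4.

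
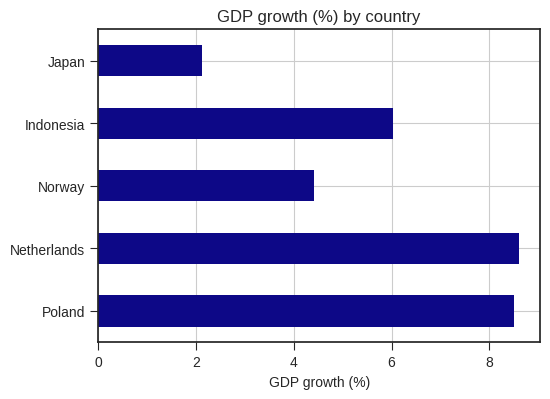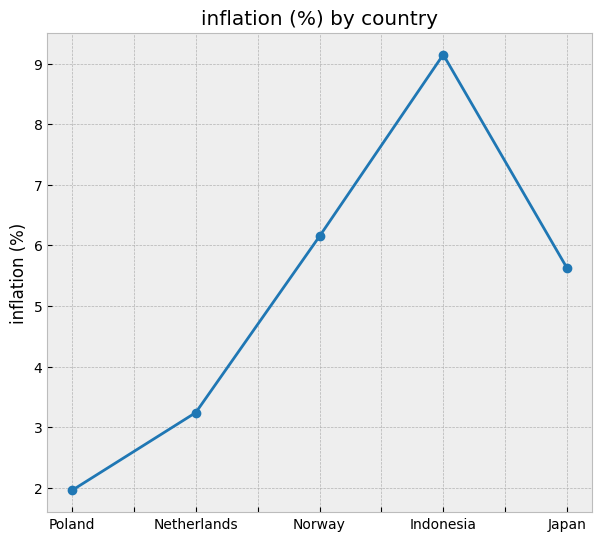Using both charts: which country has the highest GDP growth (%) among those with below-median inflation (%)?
Netherlands

Chart 2 median inflation (%) ≈ 6; below-median countries: Poland, Netherlands. Among those, Netherlands has the highest GDP growth (%) (≈ 9).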